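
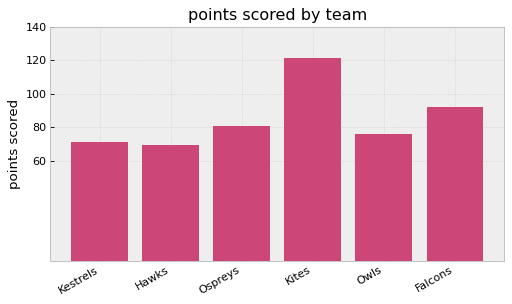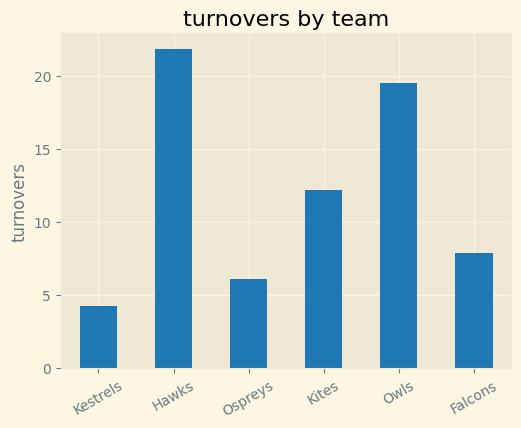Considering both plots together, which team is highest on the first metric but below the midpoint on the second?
Chart 2 median turnovers ≈ 10; below-median teams: Kestrels, Ospreys, Falcons. Among those, Falcons has the highest points scored (≈ 100).

Falcons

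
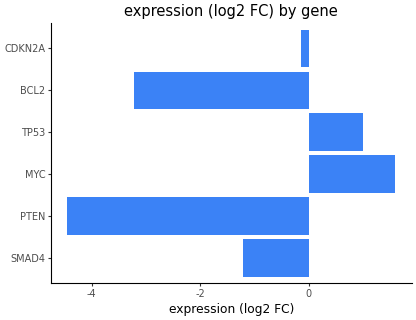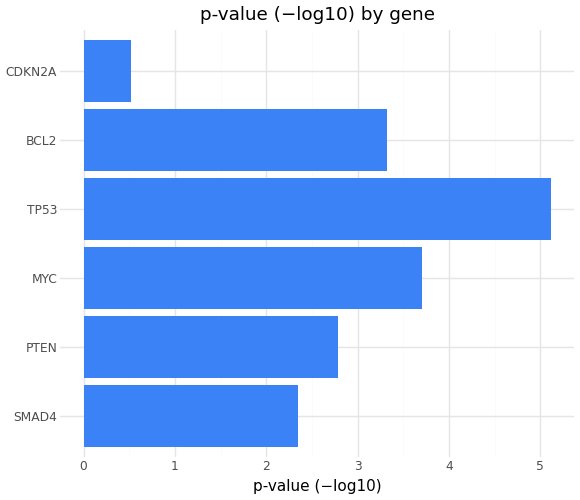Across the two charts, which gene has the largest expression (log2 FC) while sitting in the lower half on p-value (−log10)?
CDKN2A

Chart 2 median p-value (−log10) ≈ 3; below-median genes: SMAD4, PTEN, CDKN2A. Among those, CDKN2A has the highest expression (log2 FC) (≈ -0.2).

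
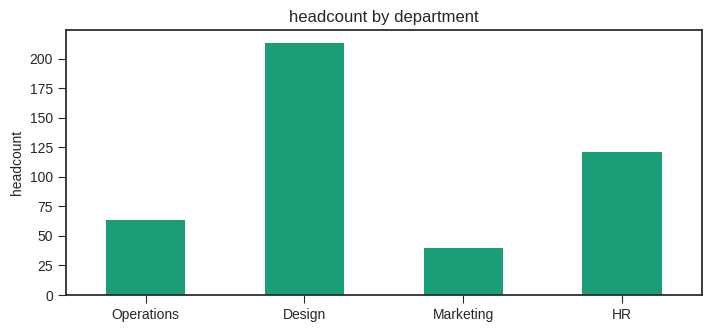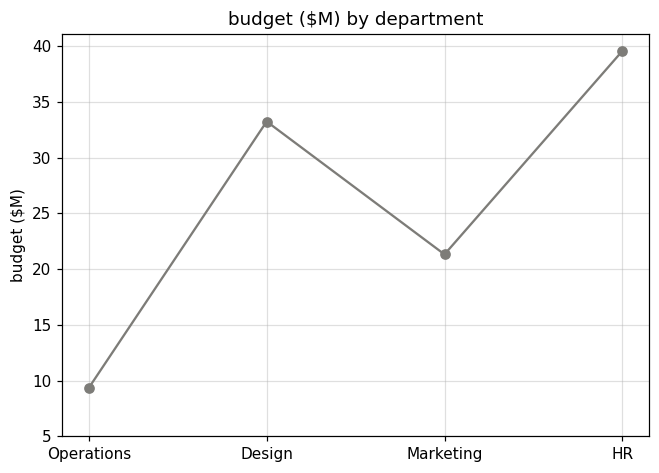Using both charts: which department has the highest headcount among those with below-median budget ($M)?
Chart 2 median budget ($M) ≈ 25; below-median departments: Operations, Marketing. Among those, Operations has the highest headcount (≈ 60).

Operations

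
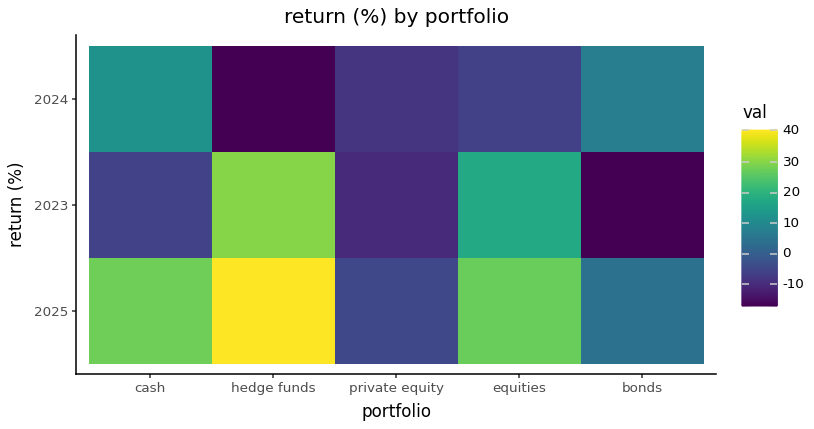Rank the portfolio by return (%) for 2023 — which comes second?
equities

Top 3 for 2023: hedge funds ≈ 30, equities ≈ 20, cash ≈ -5.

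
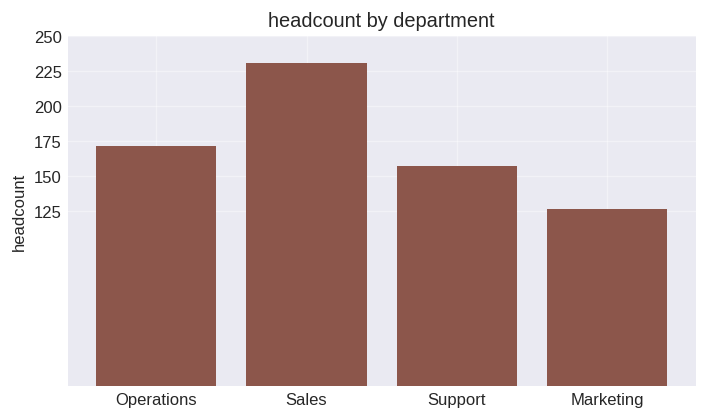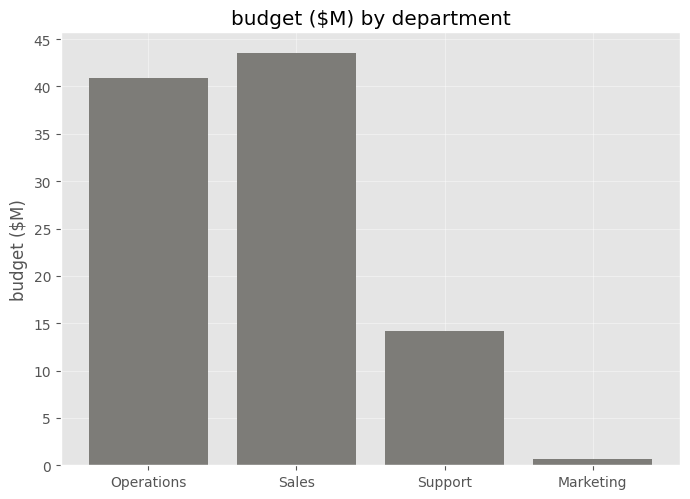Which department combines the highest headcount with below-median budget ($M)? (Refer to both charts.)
Support

Chart 2 median budget ($M) ≈ 30; below-median departments: Support, Marketing. Among those, Support has the highest headcount (≈ 150).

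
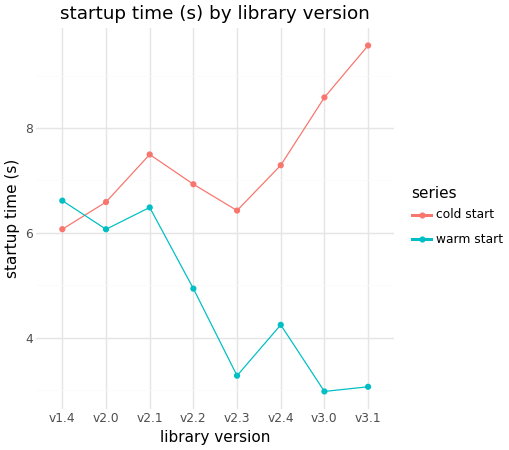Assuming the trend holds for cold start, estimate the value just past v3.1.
≈ 11.5

Last three: 7, 9, 10 → slope ≈ 1.5/step → next ≈ 11.5.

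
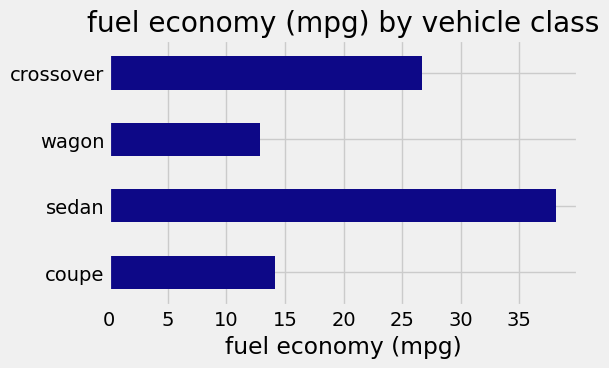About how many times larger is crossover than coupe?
crossover ≈ 25, coupe ≈ 15; 25/15 ≈ 1.67.

≈ 1.67×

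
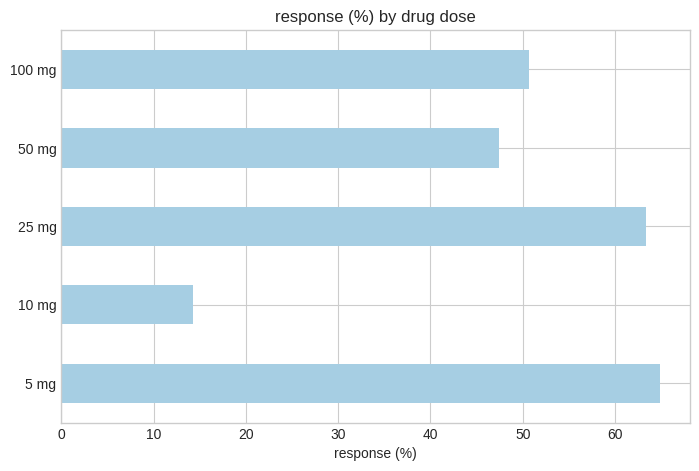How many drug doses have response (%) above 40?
Above 40: 5 mg, 25 mg, 50 mg, 100 mg.

4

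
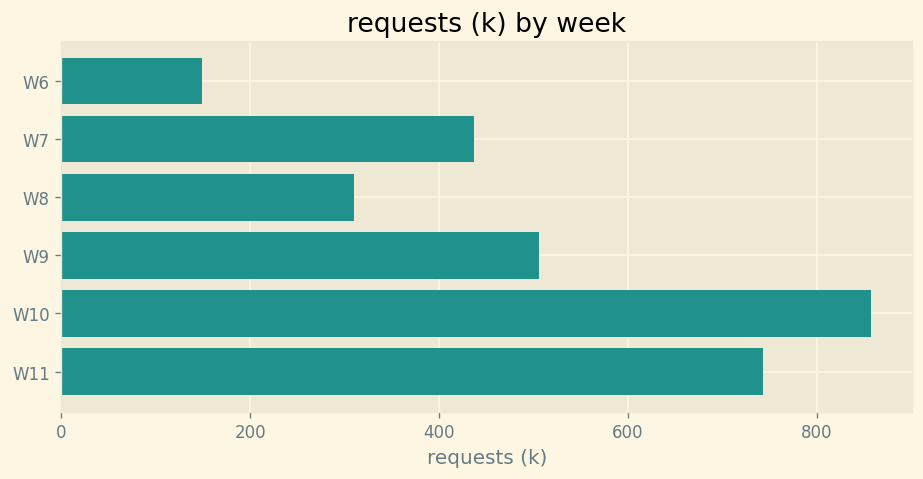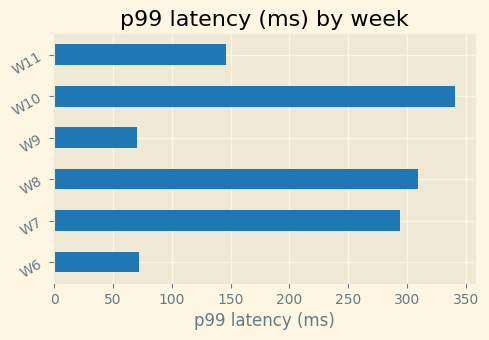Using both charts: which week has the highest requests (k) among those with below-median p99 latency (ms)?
Chart 2 median p99 latency (ms) ≈ 200; below-median weeks: W6, W9, W11. Among those, W11 has the highest requests (k) (≈ 700).

W11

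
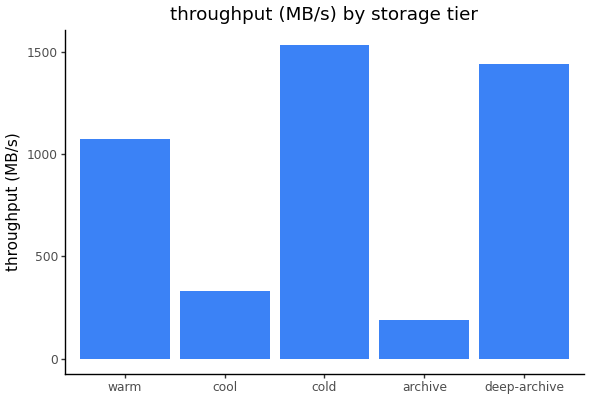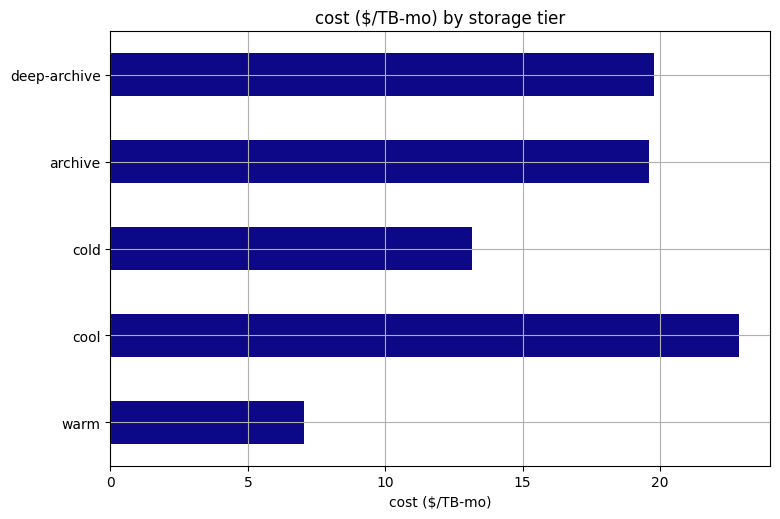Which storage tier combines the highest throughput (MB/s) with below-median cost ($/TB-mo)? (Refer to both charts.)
Chart 2 median cost ($/TB-mo) ≈ 20; below-median storage tiers: warm, cold. Among those, cold has the highest throughput (MB/s) (≈ 1600).

cold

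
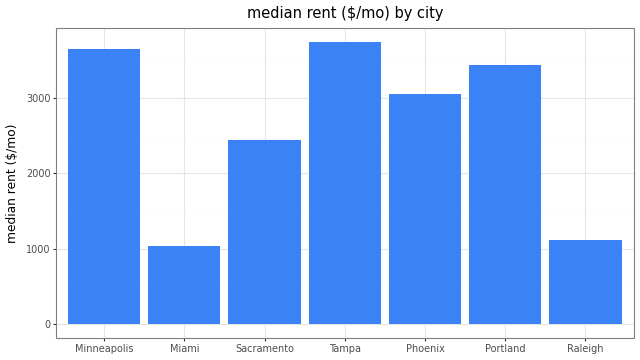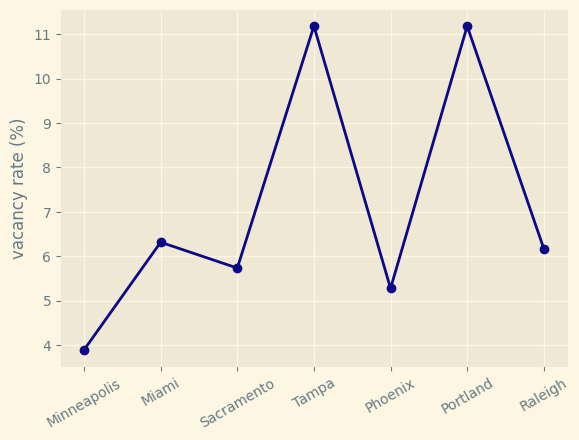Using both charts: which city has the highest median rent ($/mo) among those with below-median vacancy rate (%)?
Minneapolis

Chart 2 median vacancy rate (%) ≈ 6; below-median cities: Minneapolis, Sacramento, Phoenix. Among those, Minneapolis has the highest median rent ($/mo) (≈ 3500).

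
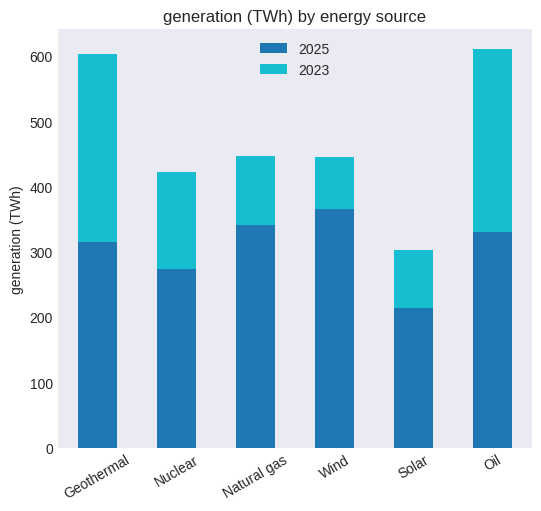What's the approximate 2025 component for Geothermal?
≈ 300

2025 top ≈ 300, bottom ≈ 0; segment ≈ 300.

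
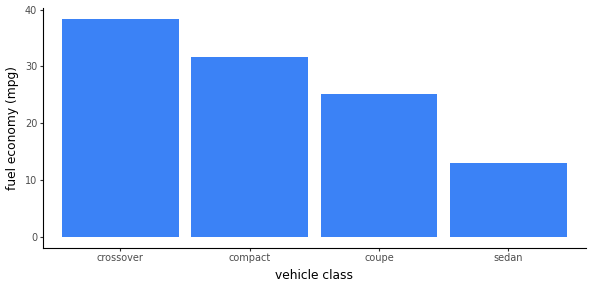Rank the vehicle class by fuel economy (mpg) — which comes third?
Top 4: crossover ≈ 40, compact ≈ 30, coupe ≈ 25, sedan ≈ 15.

coupe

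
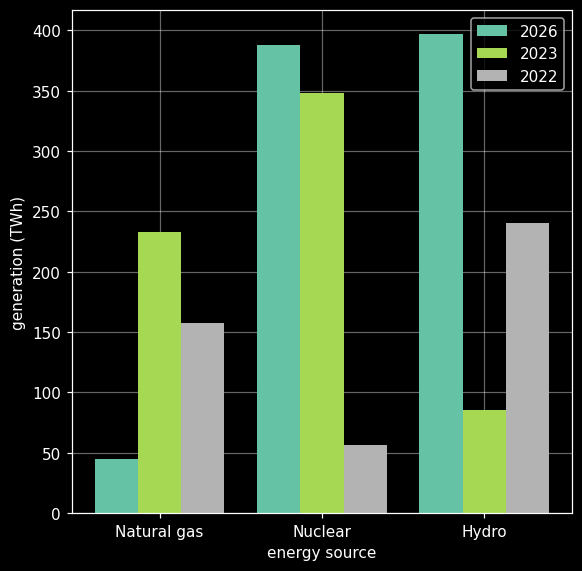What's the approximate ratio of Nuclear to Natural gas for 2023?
Nuclear ≈ 350, Natural gas ≈ 250; 350/250 ≈ 1.4.

≈ 1.4×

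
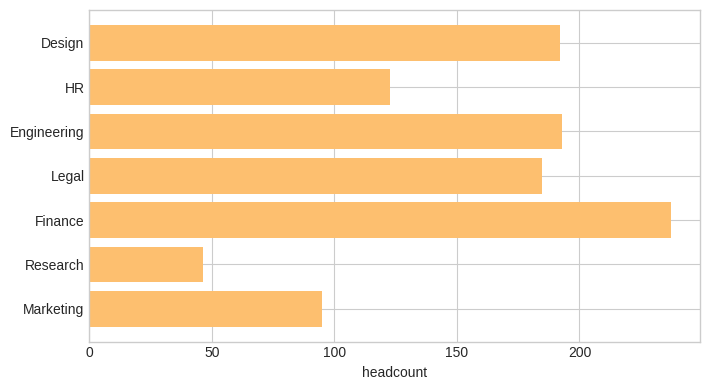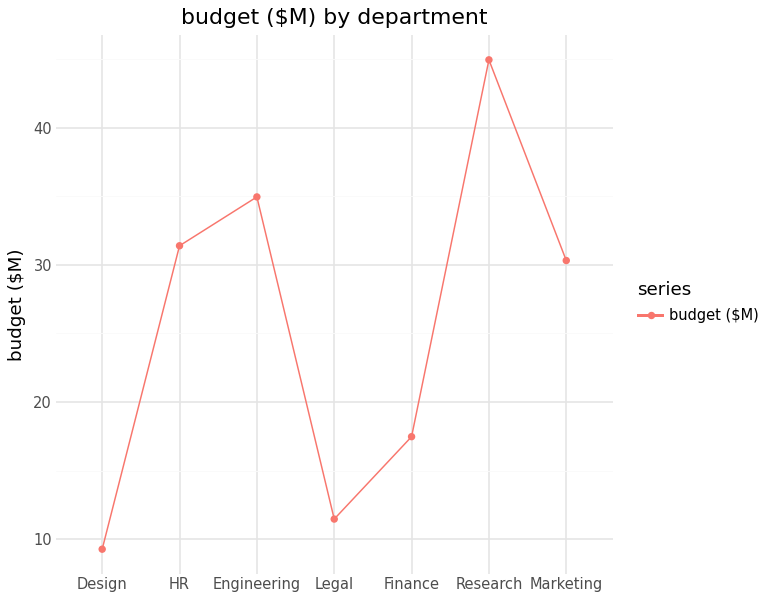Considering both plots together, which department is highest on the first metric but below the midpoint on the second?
Chart 2 median budget ($M) ≈ 30; below-median departments: Design, Legal, Finance. Among those, Finance has the highest headcount (≈ 225).

Finance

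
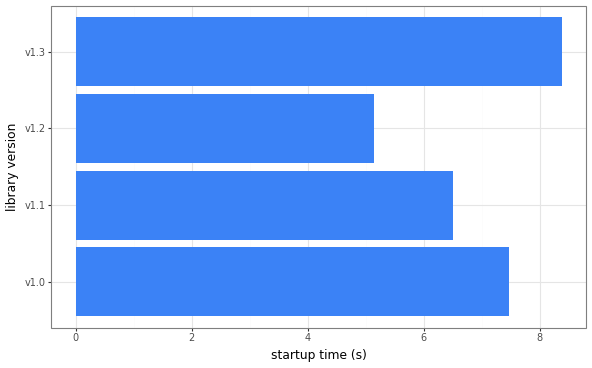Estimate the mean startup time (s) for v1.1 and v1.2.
(7 + 5) / 2 ≈ 6.

≈ 6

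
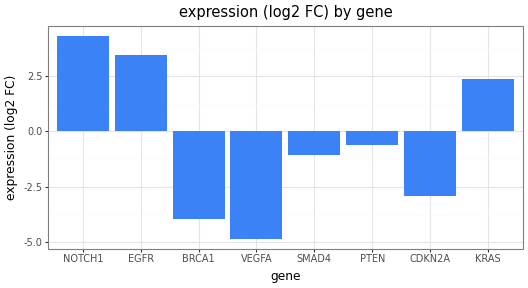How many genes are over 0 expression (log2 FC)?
3

Above 0: NOTCH1, EGFR, KRAS.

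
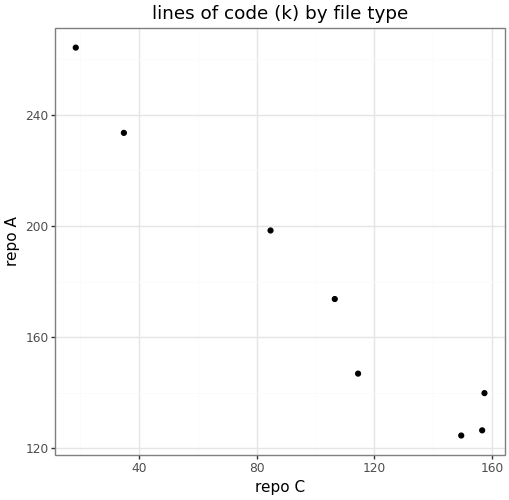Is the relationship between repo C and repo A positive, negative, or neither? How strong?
Points are negatively correlated; strong (|r| ≈ 1.0).

negative, strong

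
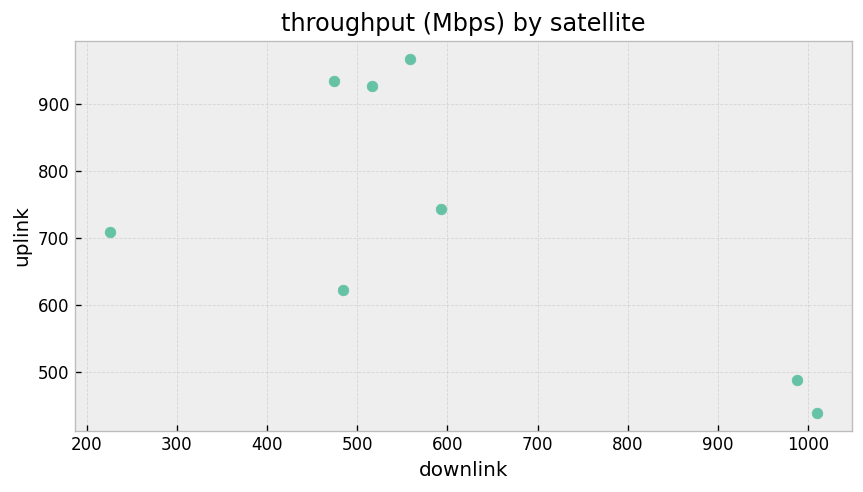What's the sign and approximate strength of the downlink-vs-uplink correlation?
negative, moderate

Points are negatively correlated; moderate (|r| ≈ 0.6).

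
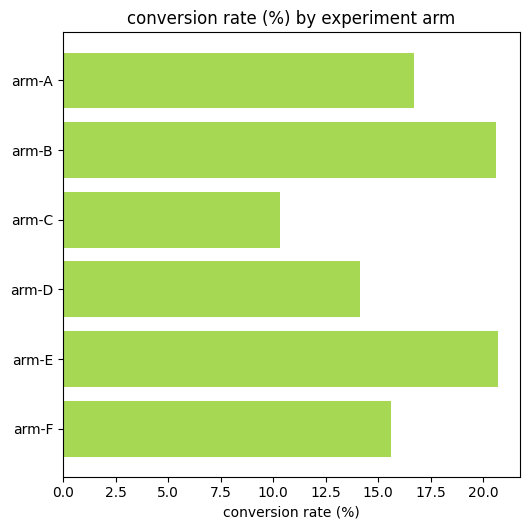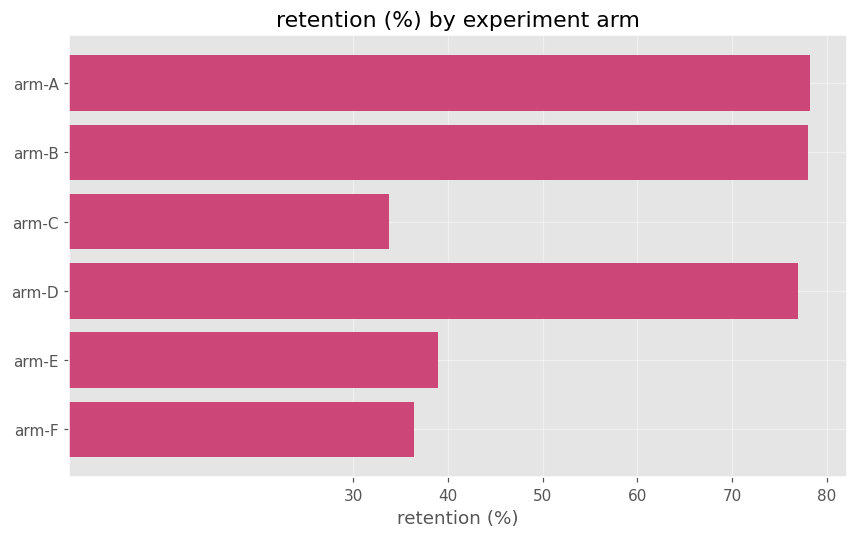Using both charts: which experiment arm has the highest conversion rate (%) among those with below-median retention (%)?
Chart 2 median retention (%) ≈ 60; below-median experiment arms: arm-C, arm-E, arm-F. Among those, arm-E has the highest conversion rate (%) (≈ 20).

arm-E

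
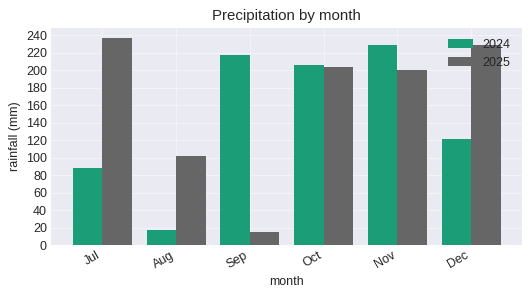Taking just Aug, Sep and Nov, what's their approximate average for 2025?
≈ 107

(100 + 20 + 200) / 3 ≈ 107.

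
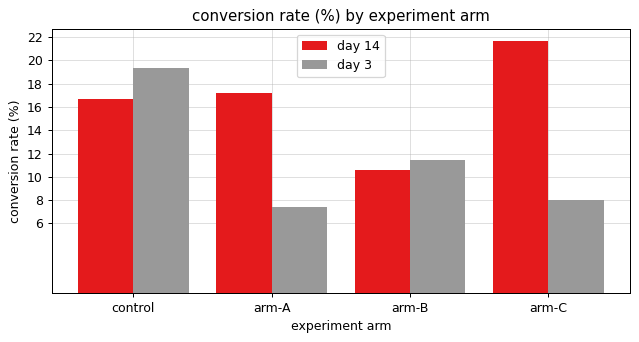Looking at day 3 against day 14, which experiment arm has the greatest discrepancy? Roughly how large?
arm-C, ≈ 14 %

arm-C: day 3 ≈ 8, day 14 ≈ 22 → gap ≈ 14. Next-largest (arm-A) is only ≈ 10.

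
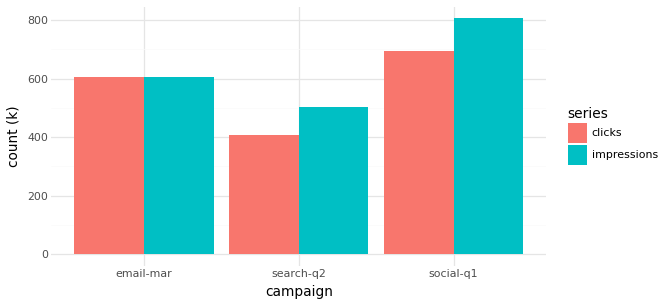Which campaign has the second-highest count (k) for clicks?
Top 3 for clicks: social-q1 ≈ 700, email-mar ≈ 600, search-q2 ≈ 400.

email-mar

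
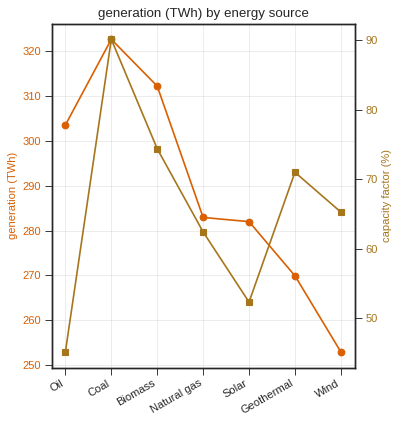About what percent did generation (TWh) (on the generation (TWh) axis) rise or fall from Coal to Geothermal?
Coal ≈ 320, Geothermal ≈ 270; (270 − 320) / 320 ≈ -15.6%.

≈ -15.6%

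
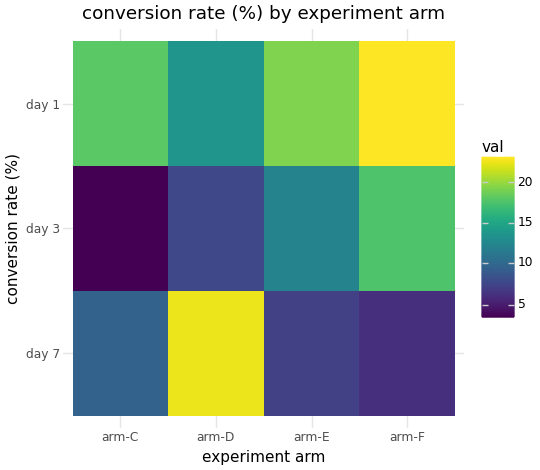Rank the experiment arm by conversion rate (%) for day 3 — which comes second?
Top 3 for day 3: arm-F ≈ 18, arm-E ≈ 12, arm-D ≈ 8.

arm-E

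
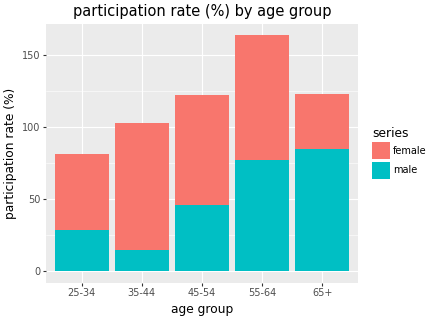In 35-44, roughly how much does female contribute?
female top ≈ 100, bottom ≈ 20; segment ≈ 80.

≈ 80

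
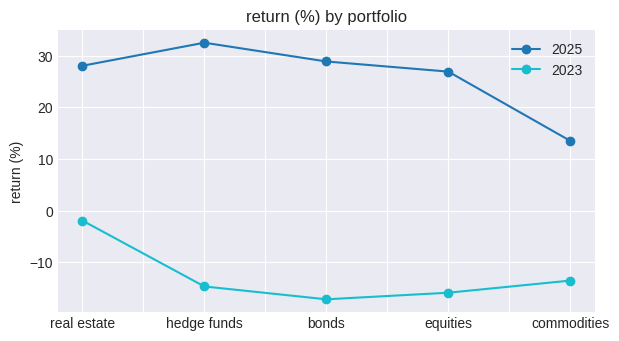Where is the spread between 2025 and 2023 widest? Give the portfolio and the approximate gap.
hedge funds, ≈ 50 %

hedge funds: 2025 ≈ 35, 2023 ≈ -15 → gap ≈ 50. Next-largest (bonds) is only ≈ 45.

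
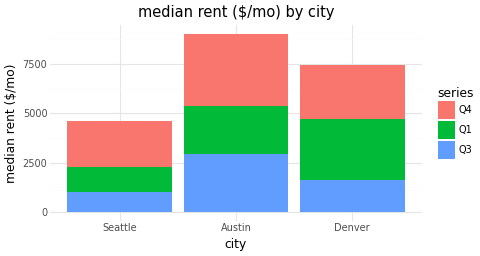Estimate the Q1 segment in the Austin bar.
≈ 2000

Q1 top ≈ 5000, bottom ≈ 3000; segment ≈ 2000.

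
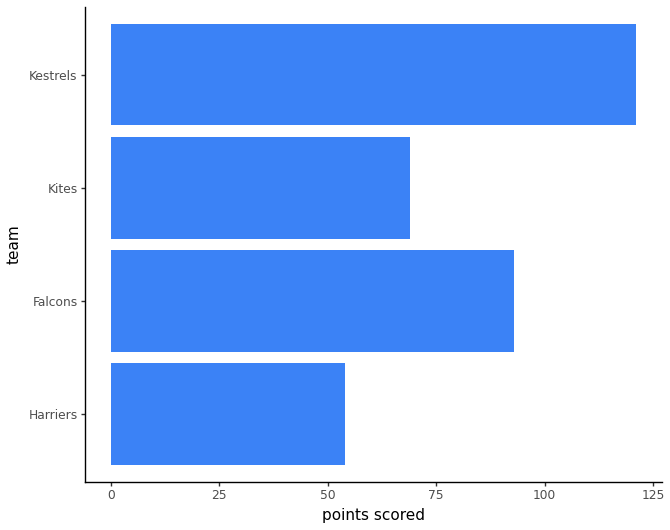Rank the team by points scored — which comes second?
Falcons

Top 3: Kestrels ≈ 120, Falcons ≈ 100, Kites ≈ 60.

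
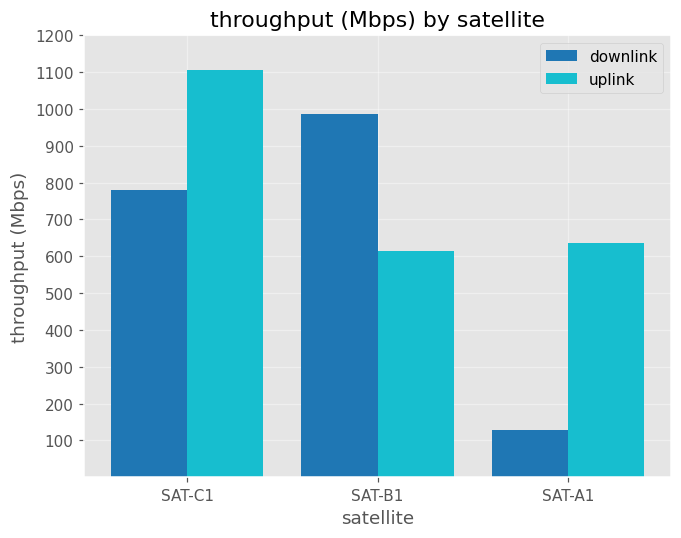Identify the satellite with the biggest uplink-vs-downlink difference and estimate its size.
SAT-A1, ≈ 500 Mbps

SAT-A1: uplink ≈ 600, downlink ≈ 100 → gap ≈ 500. Next-largest (SAT-B1) is only ≈ 400.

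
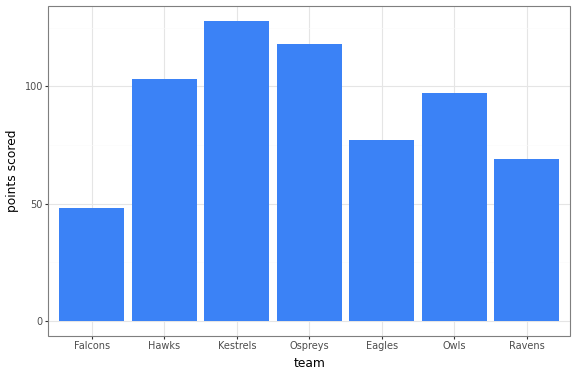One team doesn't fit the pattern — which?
Falcons

Falcons ≈ 40; the rest sit between ≈ 60 and ≈ 120.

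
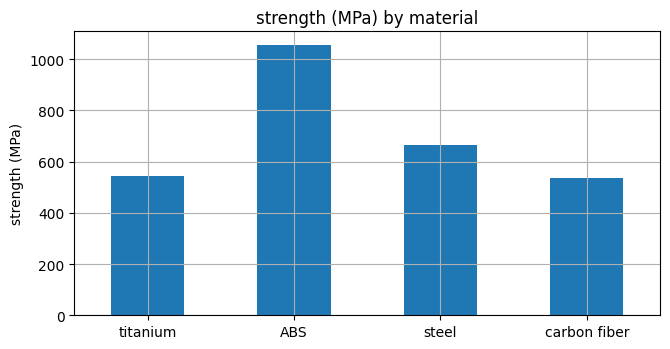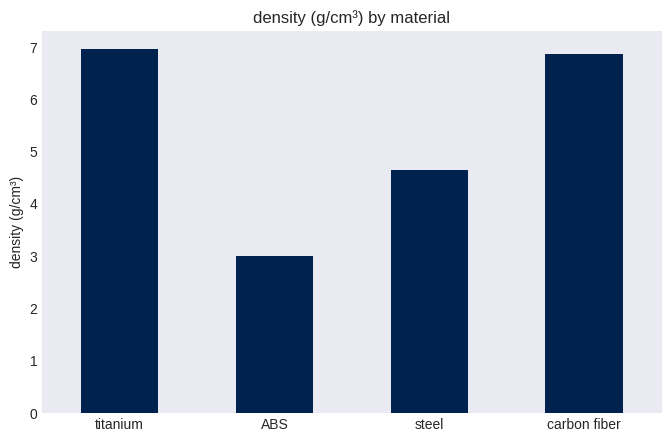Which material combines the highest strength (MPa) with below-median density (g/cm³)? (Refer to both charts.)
ABS

Chart 2 median density (g/cm³) ≈ 6; below-median materials: ABS, steel. Among those, ABS has the highest strength (MPa) (≈ 1100).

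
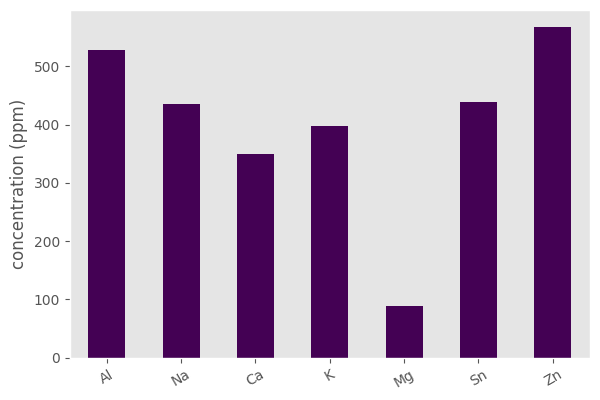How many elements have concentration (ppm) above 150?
6

Above 150: Al, Na, Ca, K, Sn, Zn.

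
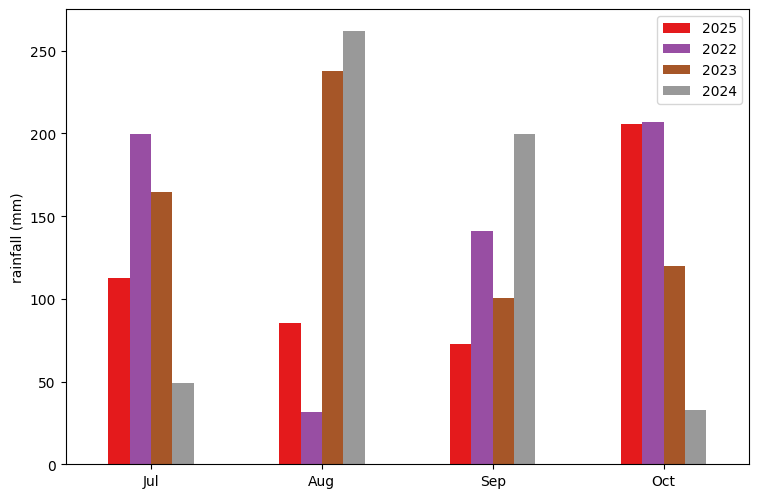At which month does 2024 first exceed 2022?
Aug

Jul: 2024 ≈ 50 vs 2022 ≈ 200 (not yet); Aug: 2024 ≈ 250 vs 2022 ≈ 25 (first crossover).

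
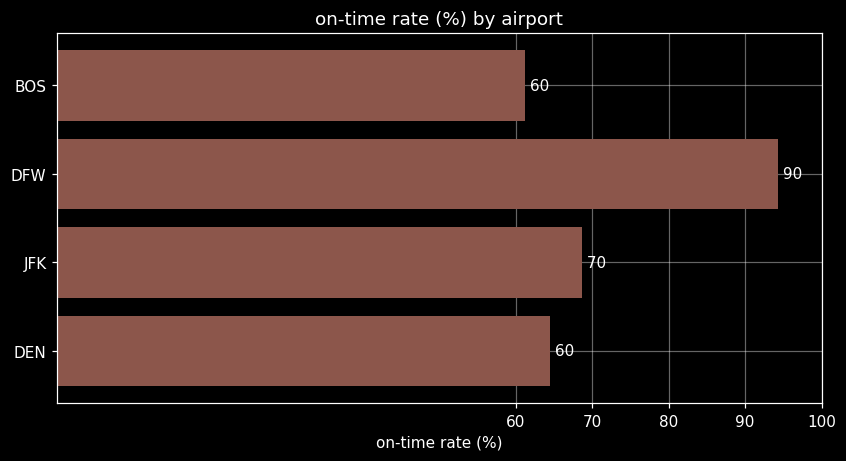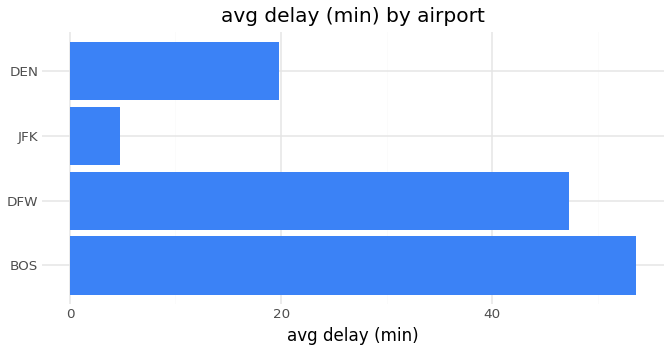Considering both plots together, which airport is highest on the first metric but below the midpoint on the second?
JFK

Chart 2 median avg delay (min) ≈ 35; below-median airports: JFK, DEN. Among those, JFK has the highest on-time rate (%) (≈ 70).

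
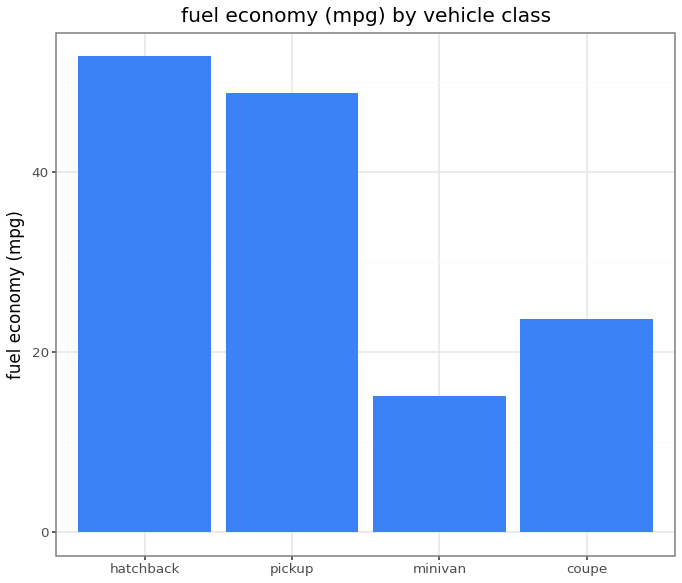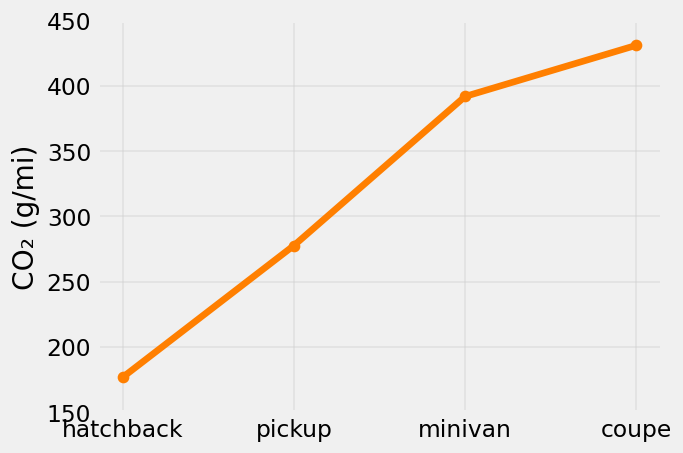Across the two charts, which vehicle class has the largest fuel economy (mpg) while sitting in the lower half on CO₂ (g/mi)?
Chart 2 median CO₂ (g/mi) ≈ 350; below-median vehicle classes: hatchback, pickup. Among those, hatchback has the highest fuel economy (mpg) (≈ 55).

hatchback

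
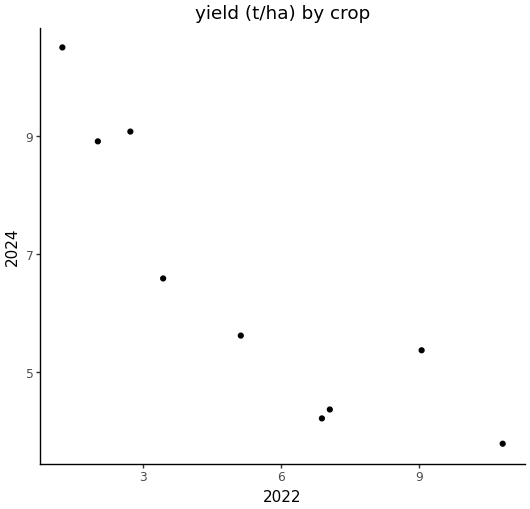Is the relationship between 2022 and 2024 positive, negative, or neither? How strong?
Points are negatively correlated; strong (|r| ≈ 0.9).

negative, strong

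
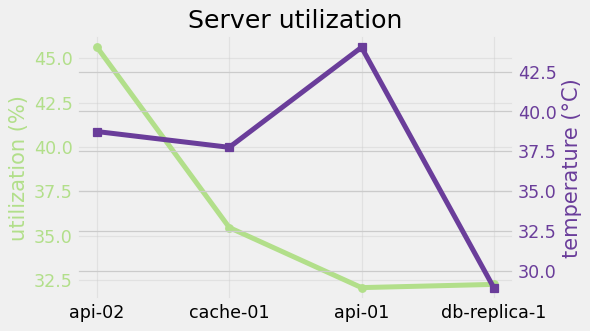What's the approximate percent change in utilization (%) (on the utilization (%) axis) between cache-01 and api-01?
cache-01 ≈ 36, api-01 ≈ 32; (32 − 36) / 36 ≈ -11.1%.

≈ -11.1%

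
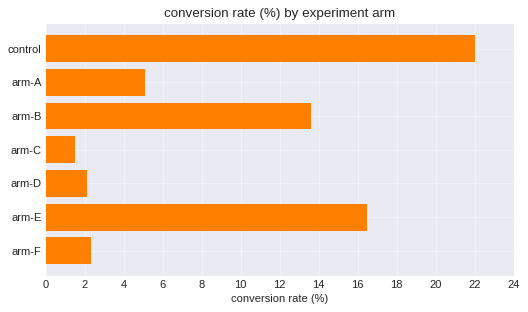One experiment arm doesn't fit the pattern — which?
control ≈ 22; the rest sit between ≈ 2 and ≈ 16.

control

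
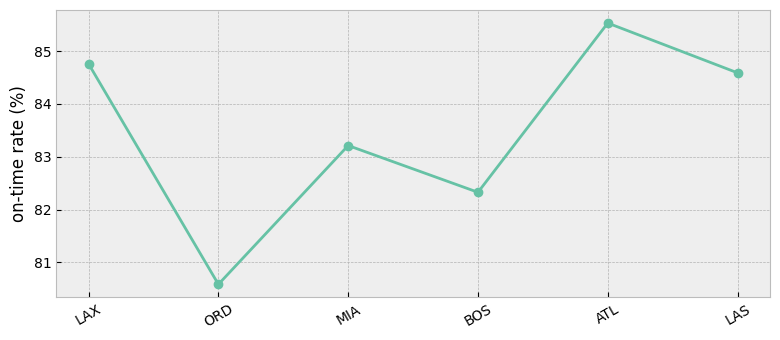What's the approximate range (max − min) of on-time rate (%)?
≈ 5.0

Max ATL ≈ 85.5, min ORD ≈ 80.5; range ≈ 5.0.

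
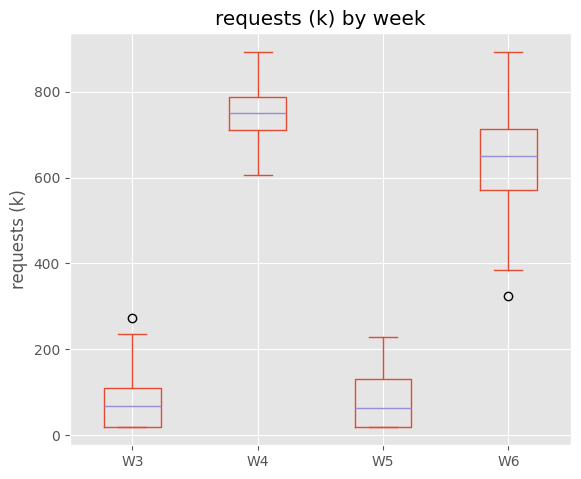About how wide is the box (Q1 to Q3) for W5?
≈ 100

Q3 ≈ 100, Q1 ≈ 0; IQR ≈ 100.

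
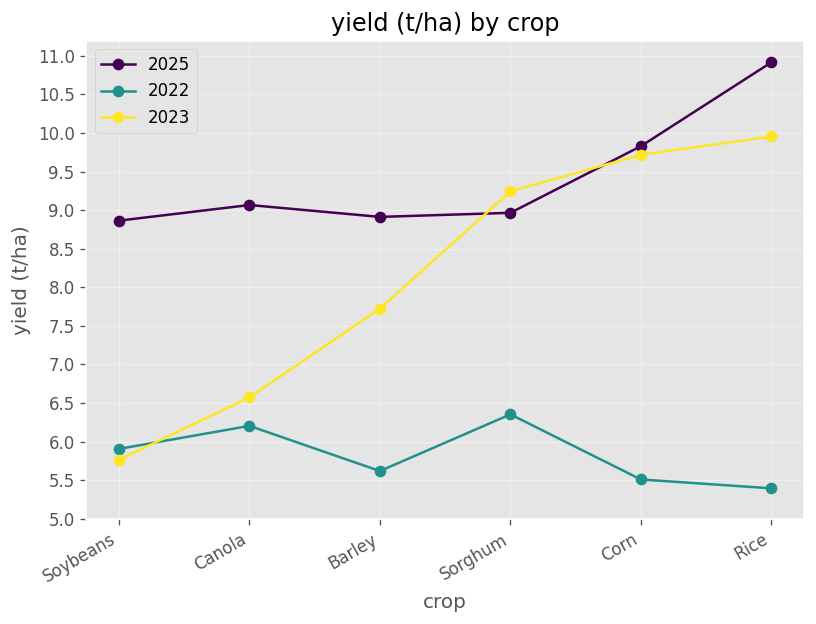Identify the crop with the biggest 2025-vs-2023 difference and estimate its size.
Soybeans: 2025 ≈ 9.0, 2023 ≈ 6.0 → gap ≈ 3.0. Next-largest (Canola) is only ≈ 2.5.

Soybeans, ≈ 3.0 t/ha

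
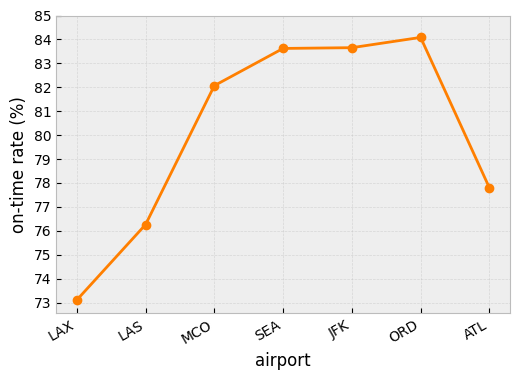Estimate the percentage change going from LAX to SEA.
LAX ≈ 73, SEA ≈ 84; (84 − 73) / 73 ≈ +15.1%.

≈ +15.1%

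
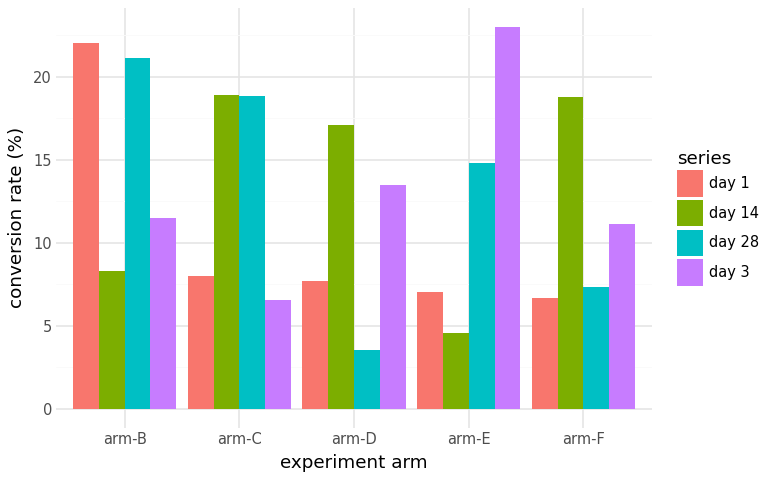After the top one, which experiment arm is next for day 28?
Top 3 for day 28: arm-B ≈ 22, arm-C ≈ 18, arm-E ≈ 14.

arm-C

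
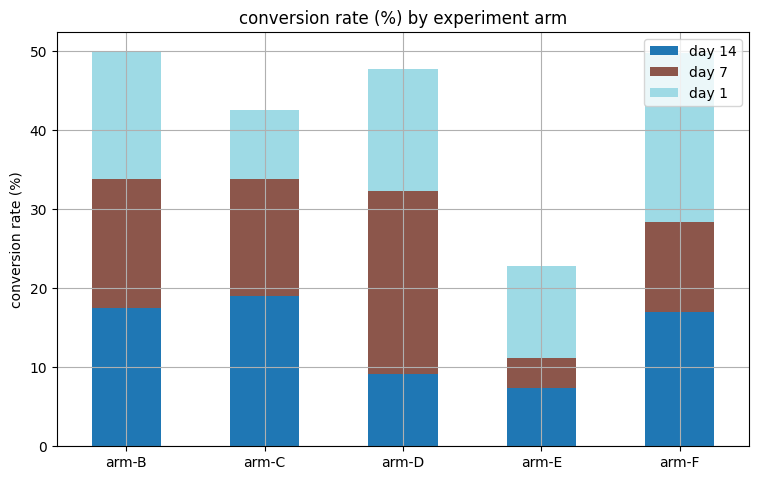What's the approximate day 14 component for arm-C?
≈ 20

day 14 top ≈ 20, bottom ≈ 0; segment ≈ 20.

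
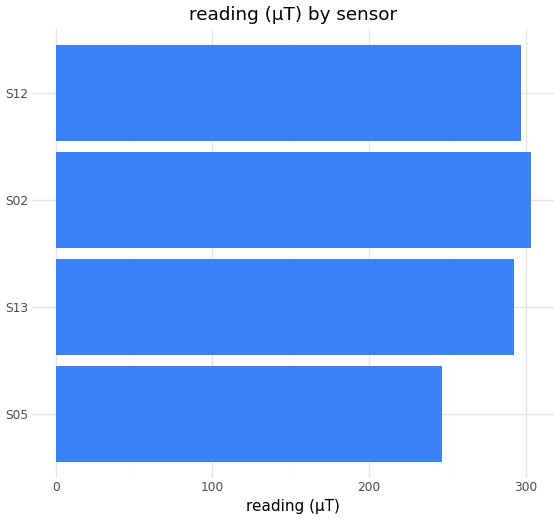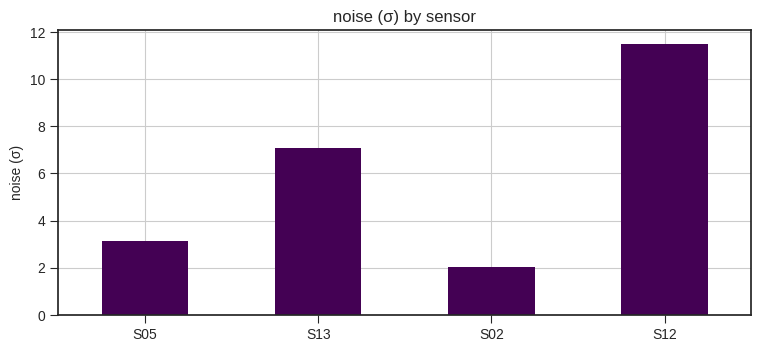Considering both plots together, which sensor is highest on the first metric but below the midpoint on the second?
S02

Chart 2 median noise (σ) ≈ 6; below-median sensors: S05, S02. Among those, S02 has the highest reading (µT) (≈ 300).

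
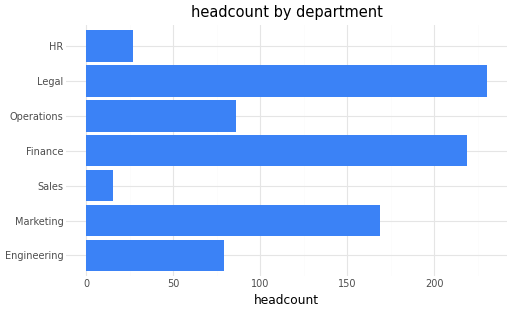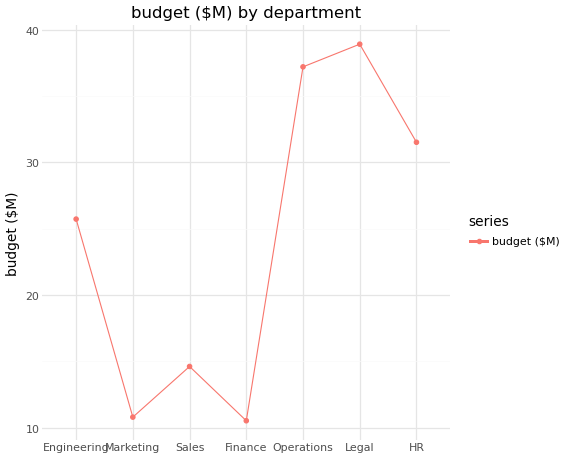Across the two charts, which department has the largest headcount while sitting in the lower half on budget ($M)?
Finance

Chart 2 median budget ($M) ≈ 25; below-median departments: Marketing, Sales, Finance. Among those, Finance has the highest headcount (≈ 225).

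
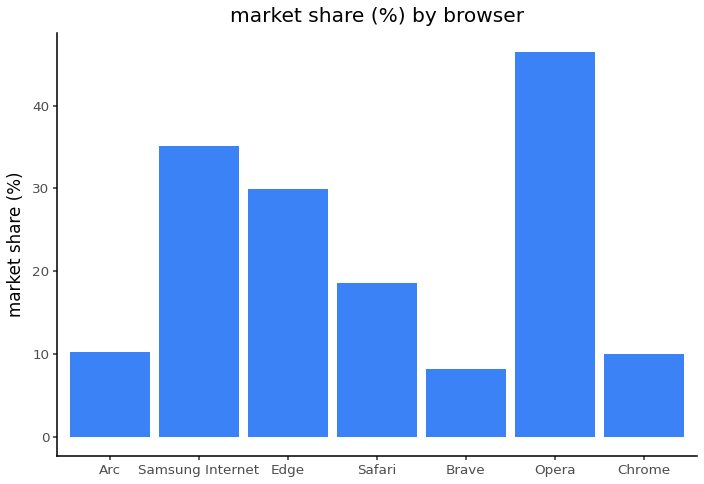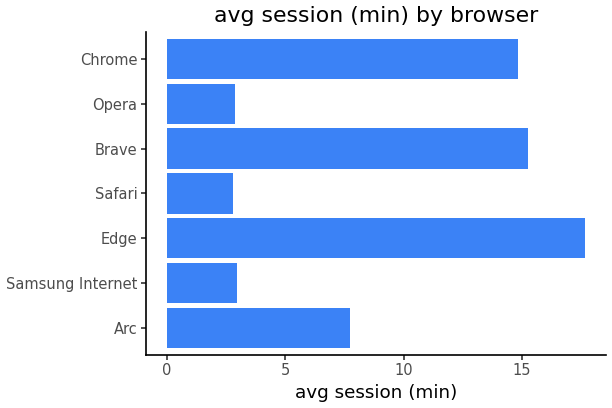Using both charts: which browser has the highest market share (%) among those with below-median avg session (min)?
Chart 2 median avg session (min) ≈ 8; below-median browsers: Samsung Internet, Safari, Opera. Among those, Opera has the highest market share (%) (≈ 45).

Opera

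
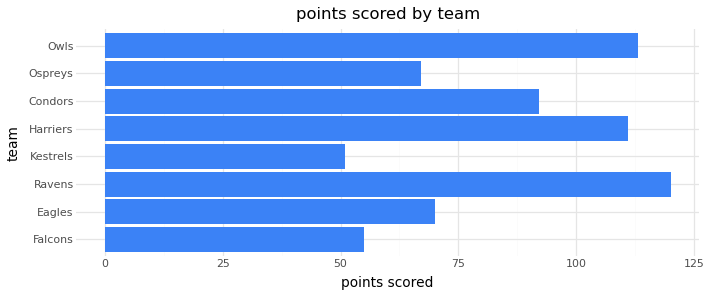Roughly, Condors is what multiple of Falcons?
≈ 1.5×

Condors ≈ 90, Falcons ≈ 60; 90/60 ≈ 1.5.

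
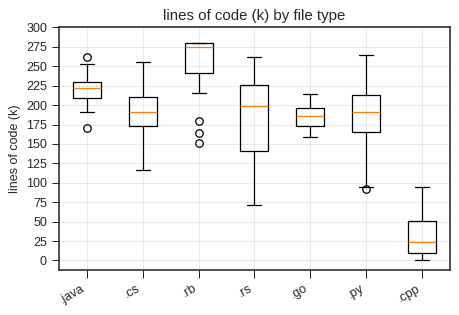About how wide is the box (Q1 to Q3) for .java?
≈ 25

Q3 ≈ 225, Q1 ≈ 200; IQR ≈ 25.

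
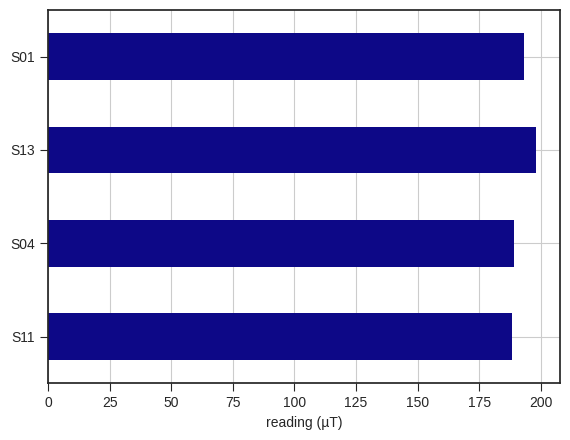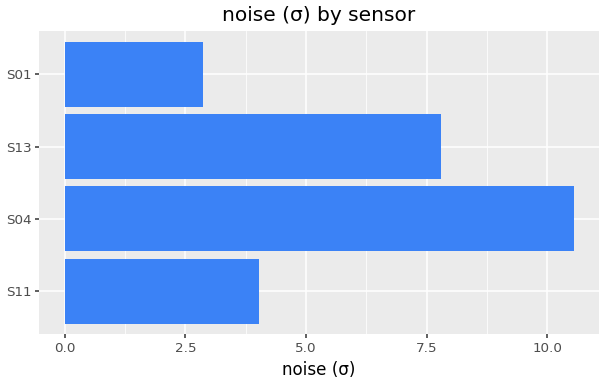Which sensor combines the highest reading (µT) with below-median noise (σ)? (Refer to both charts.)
S01

Chart 2 median noise (σ) ≈ 6; below-median sensors: S11, S01. Among those, S01 has the highest reading (µT) (≈ 200).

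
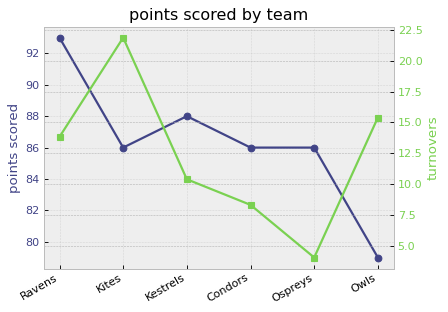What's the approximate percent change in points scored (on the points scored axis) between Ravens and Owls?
≈ -13%

Ravens ≈ 92, Owls ≈ 80; (80 − 92) / 92 ≈ -13%.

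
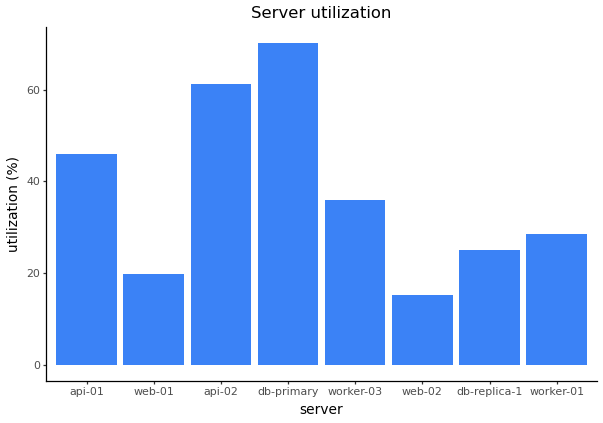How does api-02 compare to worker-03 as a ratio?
≈ 1.5×

api-02 ≈ 60, worker-03 ≈ 40; 60/40 ≈ 1.5.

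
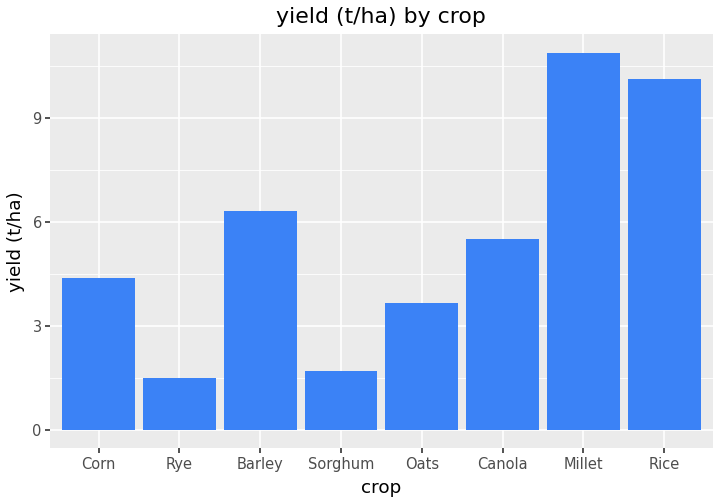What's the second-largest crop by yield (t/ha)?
Rice

Top 3: Millet ≈ 11, Rice ≈ 10, Barley ≈ 6.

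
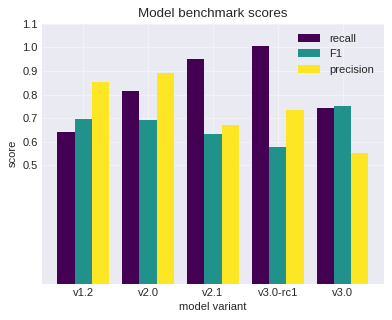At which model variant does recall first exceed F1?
v1.2: recall ≈ 0.6 vs F1 ≈ 0.7 (not yet); v2.0: recall ≈ 0.8 vs F1 ≈ 0.7 (first crossover).

v2.0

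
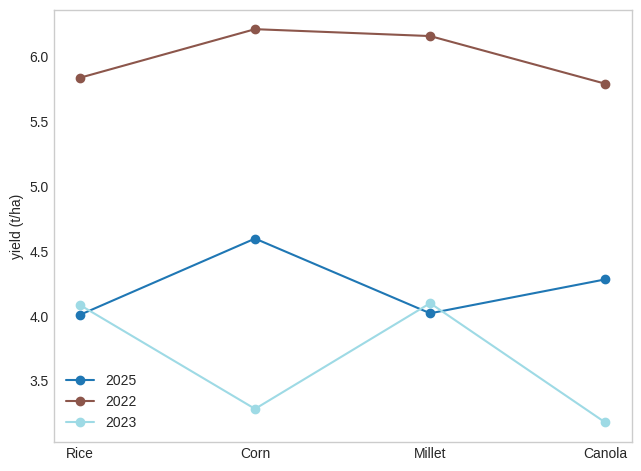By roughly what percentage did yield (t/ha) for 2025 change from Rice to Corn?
Rice ≈ 4.0, Corn ≈ 4.5; (4.5 − 4.0) / 4.0 ≈ +12.5%.

≈ +12.5%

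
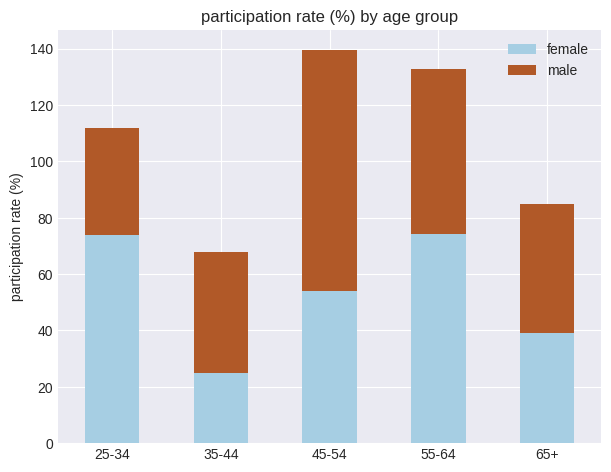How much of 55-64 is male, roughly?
male top ≈ 140, bottom ≈ 80; segment ≈ 60.

≈ 60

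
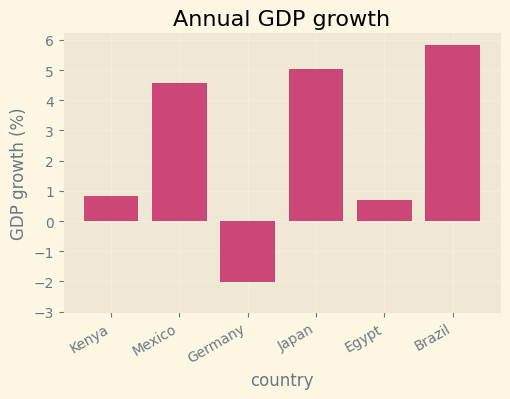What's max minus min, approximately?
Max Brazil ≈ 6, min Germany ≈ -2; range ≈ 8.

≈ 8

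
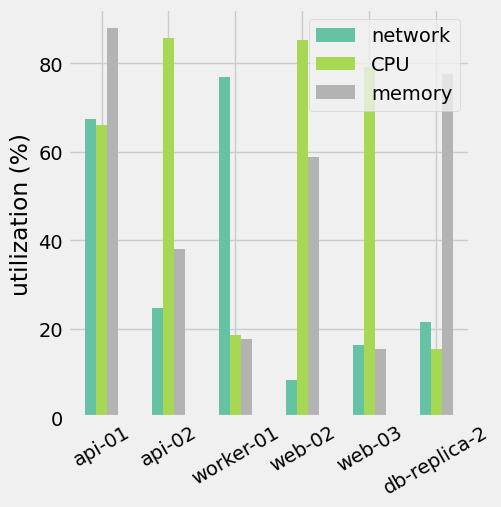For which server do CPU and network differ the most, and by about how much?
web-02, ≈ 80 %

web-02: CPU ≈ 90, network ≈ 10 → gap ≈ 80. Next-largest (web-03) is only ≈ 60.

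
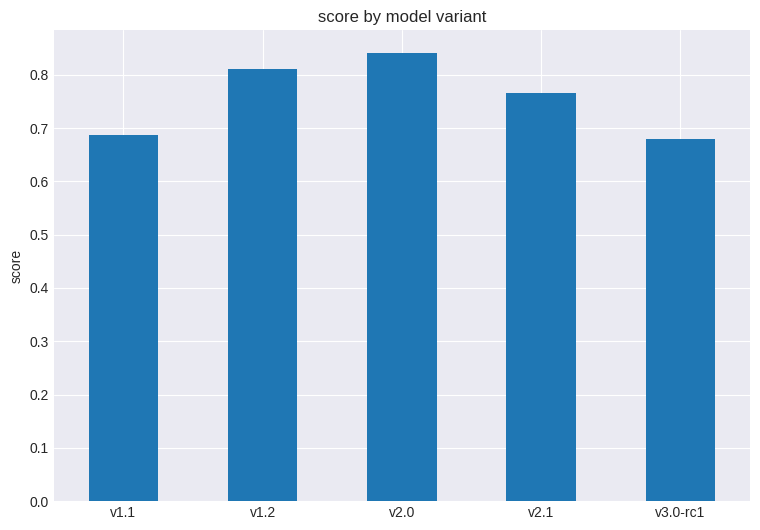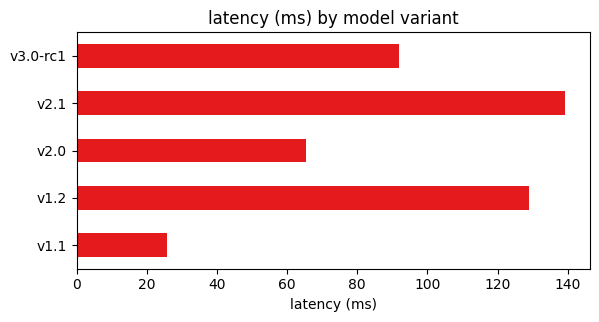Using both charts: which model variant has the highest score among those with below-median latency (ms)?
Chart 2 median latency (ms) ≈ 100; below-median model variants: v1.1, v2.0. Among those, v2.0 has the highest score (≈ 0.8).

v2.0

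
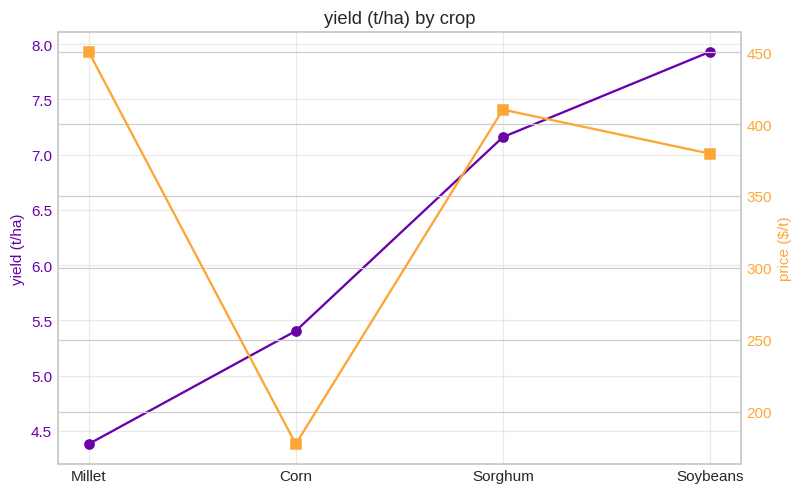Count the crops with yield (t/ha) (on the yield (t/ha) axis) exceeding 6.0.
Above 6.0: Sorghum, Soybeans.

2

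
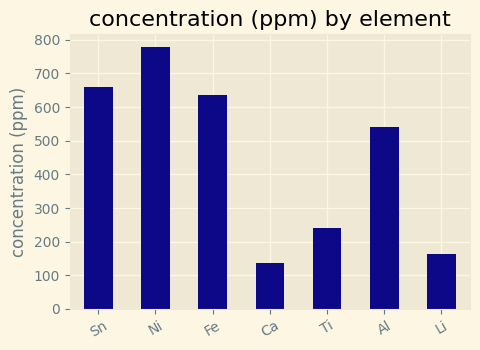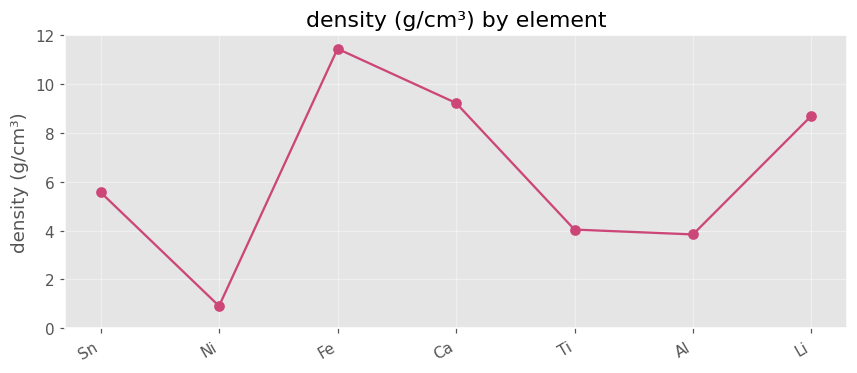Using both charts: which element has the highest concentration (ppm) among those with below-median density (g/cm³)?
Ni

Chart 2 median density (g/cm³) ≈ 6; below-median elements: Ni, Ti, Al. Among those, Ni has the highest concentration (ppm) (≈ 800).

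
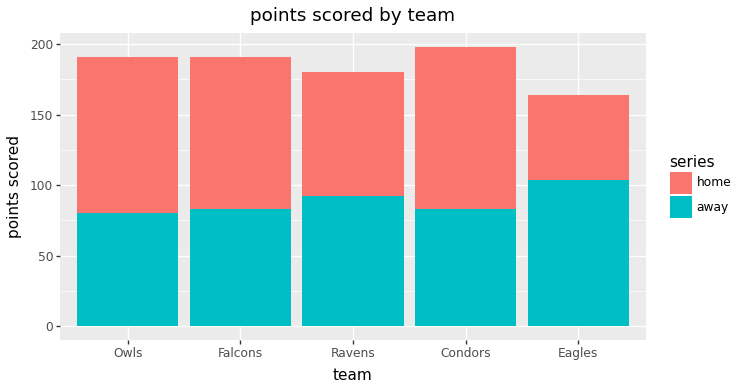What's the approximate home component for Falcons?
≈ 120

home top ≈ 200, bottom ≈ 80; segment ≈ 120.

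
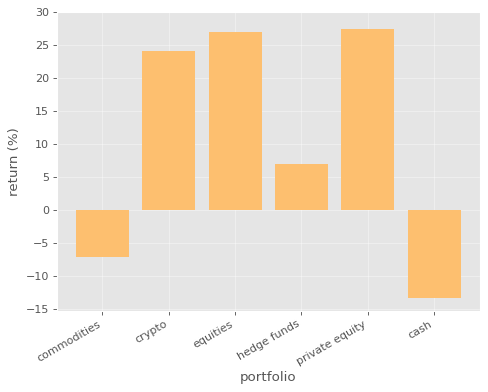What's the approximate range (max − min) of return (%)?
Max private equity ≈ 25, min cash ≈ -15; range ≈ 40.

≈ 40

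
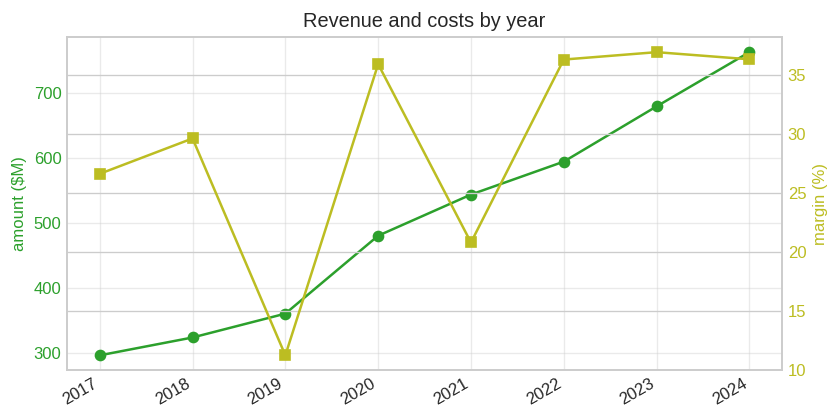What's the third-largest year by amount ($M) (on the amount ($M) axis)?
2022

Top 4 (on the amount ($M) axis): 2024 ≈ 750, 2023 ≈ 700, 2022 ≈ 600, 2021 ≈ 550.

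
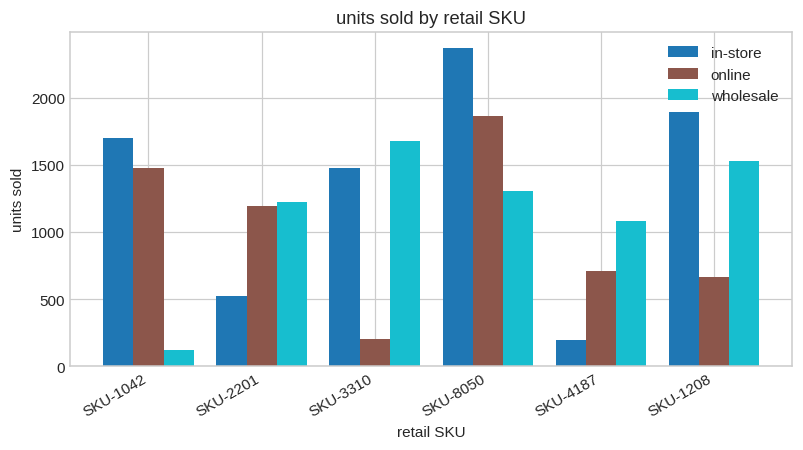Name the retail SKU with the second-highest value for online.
Top 3 for online: SKU-8050 ≈ 1800, SKU-1042 ≈ 1400, SKU-2201 ≈ 1200.

SKU-1042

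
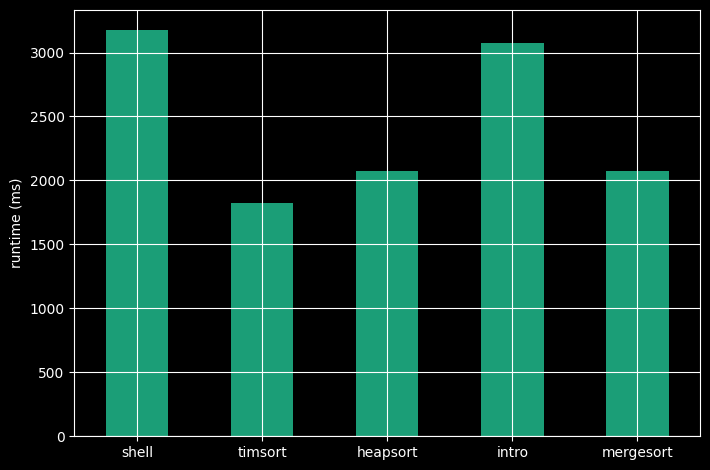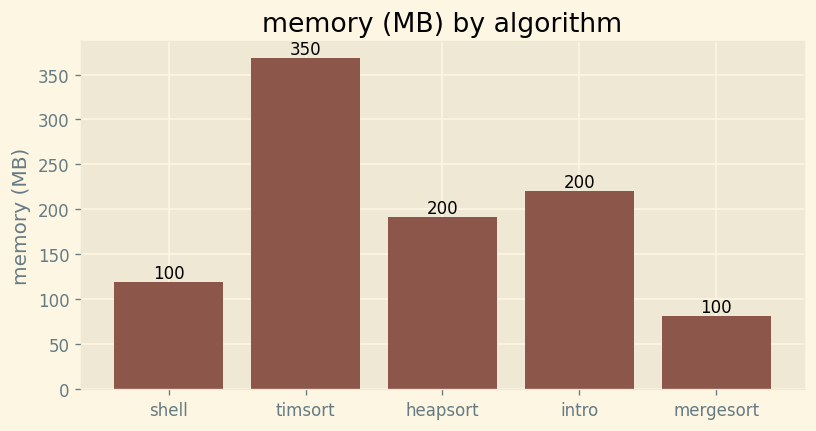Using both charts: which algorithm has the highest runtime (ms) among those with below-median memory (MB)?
shell

Chart 2 median memory (MB) ≈ 200; below-median algorithms: shell, mergesort. Among those, shell has the highest runtime (ms) (≈ 3000).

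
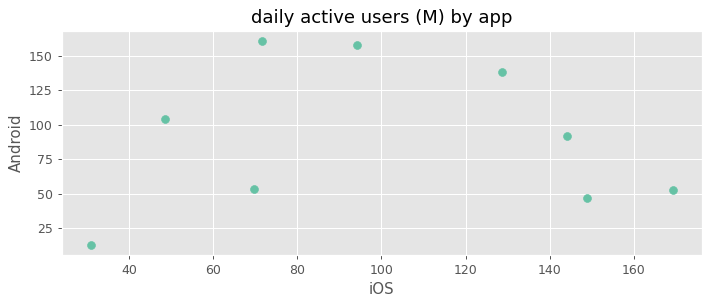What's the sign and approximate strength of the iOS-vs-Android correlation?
Points are roughly uncorrelated; weak (|r| ≈ 0.0).

no clear correlation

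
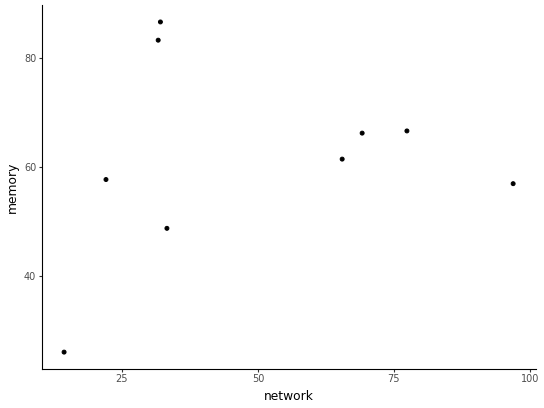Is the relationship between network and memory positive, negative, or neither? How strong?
Points are roughly uncorrelated; weak (|r| ≈ 0.2).

no clear correlation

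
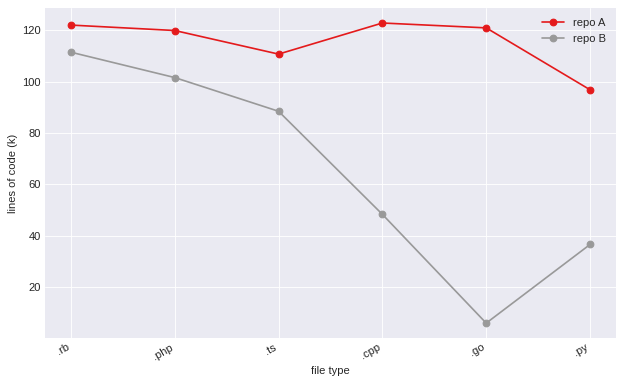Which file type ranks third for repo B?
Top 4 for repo B: .rb ≈ 110, .php ≈ 100, .ts ≈ 90, .cpp ≈ 50.

.ts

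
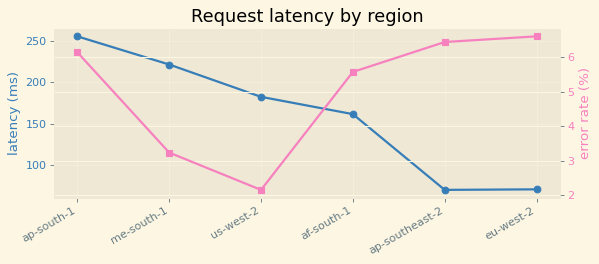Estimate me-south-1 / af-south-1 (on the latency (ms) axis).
≈ 1.38×

me-south-1 ≈ 220, af-south-1 ≈ 160; 220/160 ≈ 1.38.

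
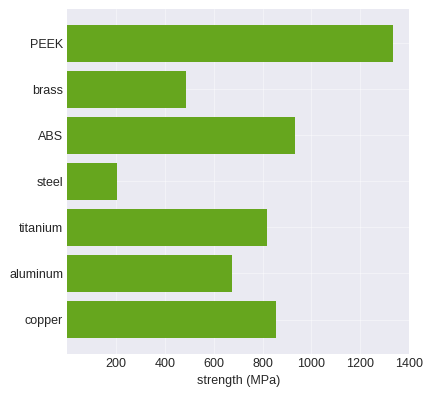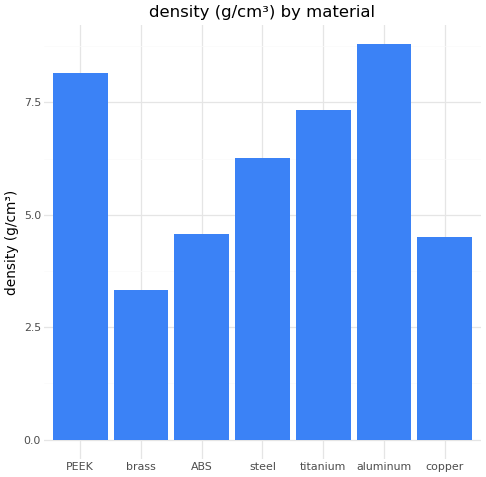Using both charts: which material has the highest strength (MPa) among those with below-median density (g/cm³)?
ABS

Chart 2 median density (g/cm³) ≈ 6; below-median materials: brass, ABS, copper. Among those, ABS has the highest strength (MPa) (≈ 1000).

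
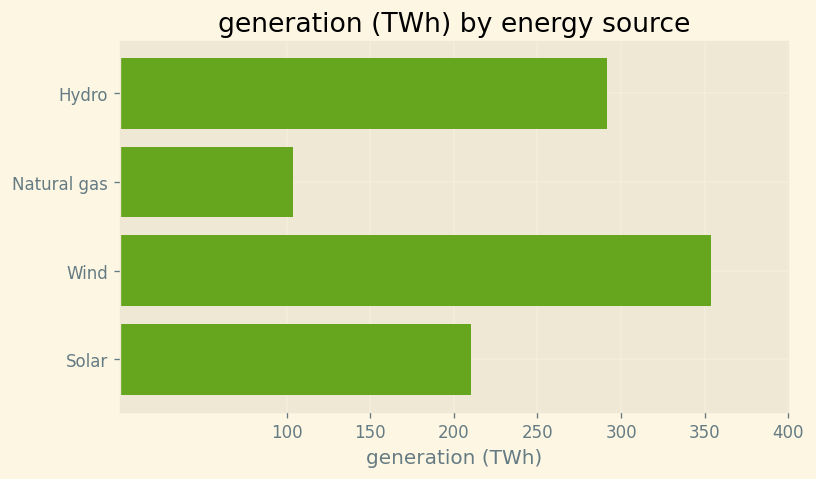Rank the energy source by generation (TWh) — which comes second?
Top 3: Wind ≈ 350, Hydro ≈ 300, Solar ≈ 200.

Hydro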